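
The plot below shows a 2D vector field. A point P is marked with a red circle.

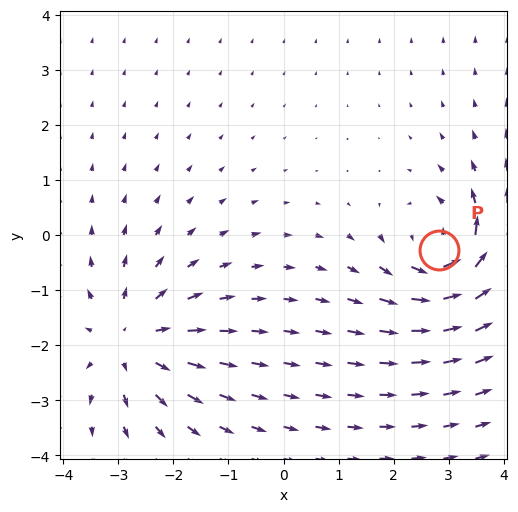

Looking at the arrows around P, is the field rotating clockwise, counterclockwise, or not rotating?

counterclockwise

Near P at (2.8, -0.3) the arrows circulate counterclockwise. The curl (z-component) there is about +6; positive curl means counterclockwise rotation.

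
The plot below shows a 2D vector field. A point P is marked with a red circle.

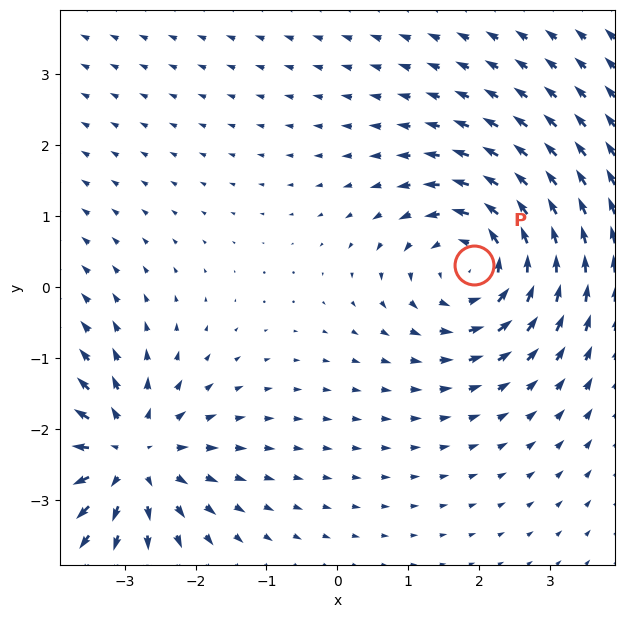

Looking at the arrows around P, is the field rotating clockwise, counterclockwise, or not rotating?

Near P at (1.9, 0.3) the arrows circulate counterclockwise. The curl (z-component) there is about +5; positive curl means counterclockwise rotation.

counterclockwise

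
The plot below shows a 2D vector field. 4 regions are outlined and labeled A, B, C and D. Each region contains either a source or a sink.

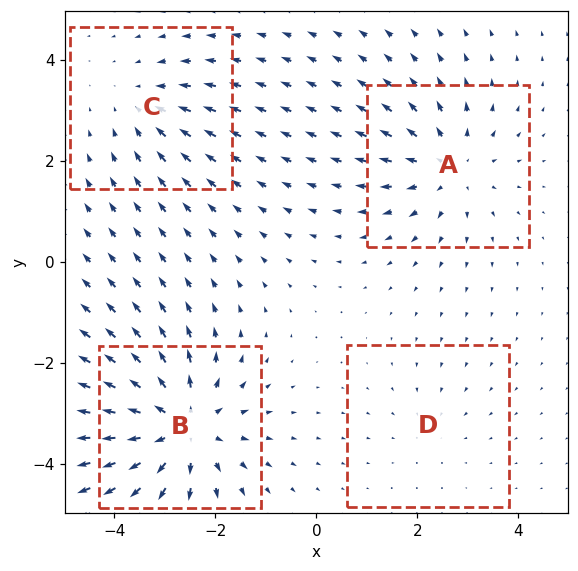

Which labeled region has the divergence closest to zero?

D

Divergence at each region's feature centre — A: about +4, B: about +6, C: about -3, D: about -2. Region D is closest to zero.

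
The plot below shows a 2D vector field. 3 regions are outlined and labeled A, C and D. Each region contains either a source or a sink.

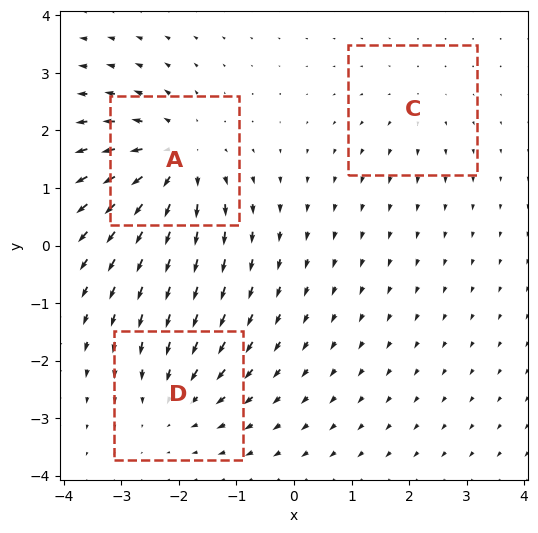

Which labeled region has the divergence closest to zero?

Divergence at each region's feature centre — A: about +5, C: about +2, D: about -3. Region C is closest to zero.

C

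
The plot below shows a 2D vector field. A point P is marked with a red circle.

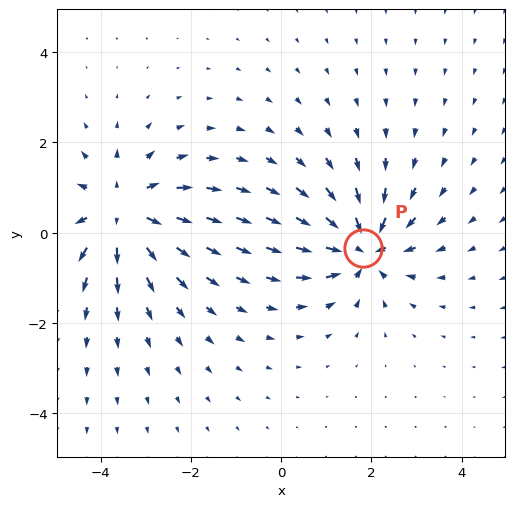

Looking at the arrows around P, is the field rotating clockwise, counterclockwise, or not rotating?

not rotating

Near P at (1.8, -0.3) the arrows show no circulation. The curl there is ≈0.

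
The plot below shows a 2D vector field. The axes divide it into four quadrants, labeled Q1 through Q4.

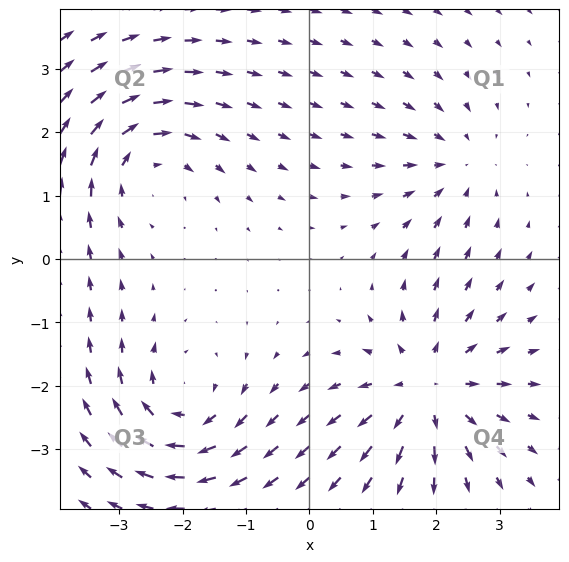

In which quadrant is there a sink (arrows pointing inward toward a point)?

The sink sits at approximately (2.3, 1.5), which lies in quadrant Q1. The divergence there is about -3, negative as expected for a sink.

Q1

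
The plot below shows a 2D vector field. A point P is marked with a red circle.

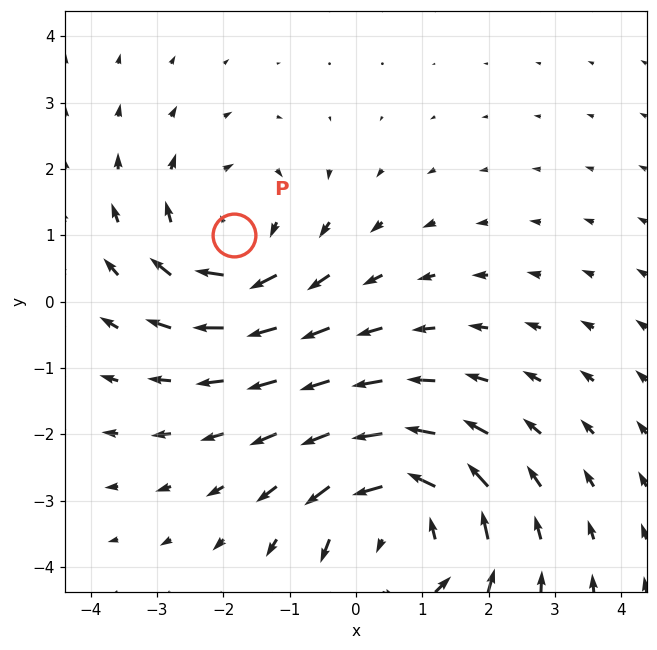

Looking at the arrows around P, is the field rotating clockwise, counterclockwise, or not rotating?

Near P at (-1.8, 1.0) the arrows circulate clockwise. The curl (z-component) there is about -3; negative curl means clockwise rotation.

clockwise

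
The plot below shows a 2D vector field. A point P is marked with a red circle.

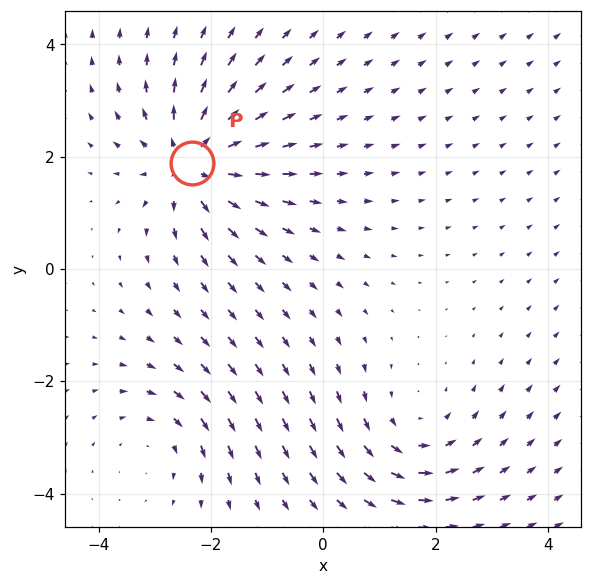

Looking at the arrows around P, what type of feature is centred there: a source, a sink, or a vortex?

source

At P (-2.3, 1.9) the arrows spread outward. Divergence about +5, curl ≈0 — positive divergence with near-zero curl is a source.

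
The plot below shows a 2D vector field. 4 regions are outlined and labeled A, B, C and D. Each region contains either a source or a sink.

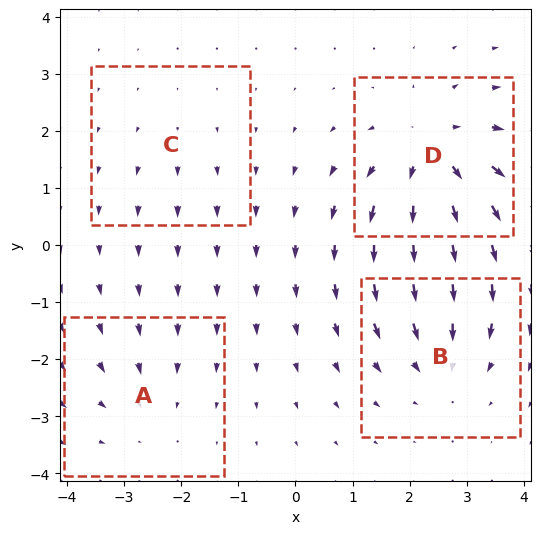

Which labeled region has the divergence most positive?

D

Divergence at each region's feature centre — A: about -3, B: about -4, C: about +2, D: about +6. Region D is most positive.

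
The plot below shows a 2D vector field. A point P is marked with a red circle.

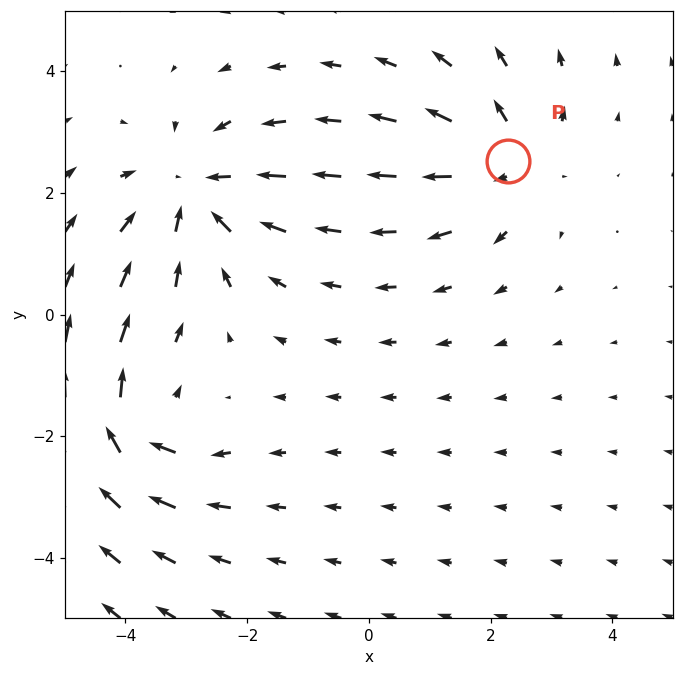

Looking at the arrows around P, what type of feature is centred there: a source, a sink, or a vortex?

source

At P (2.3, 2.5) the arrows spread outward. Divergence about +4, curl ≈0 — positive divergence with near-zero curl is a source.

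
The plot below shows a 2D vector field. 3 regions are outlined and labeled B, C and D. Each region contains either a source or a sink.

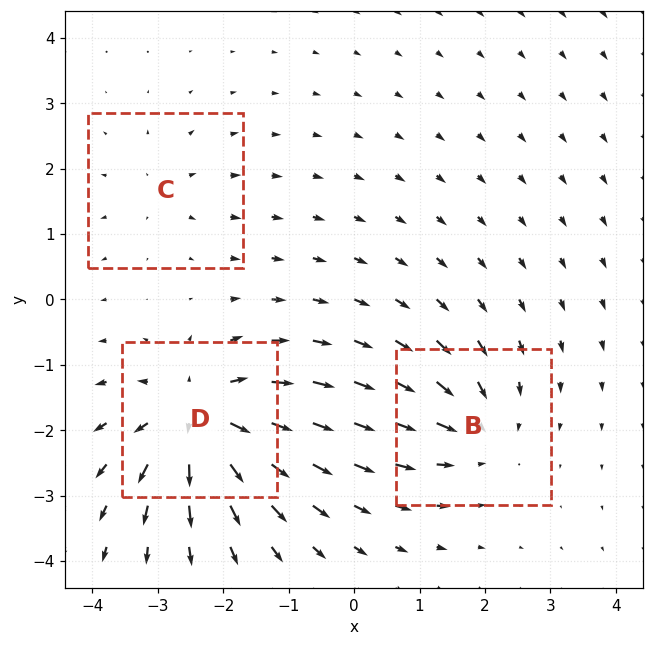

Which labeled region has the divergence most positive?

D

Divergence at each region's feature centre — B: about -4, C: about +2, D: about +6. Region D is most positive.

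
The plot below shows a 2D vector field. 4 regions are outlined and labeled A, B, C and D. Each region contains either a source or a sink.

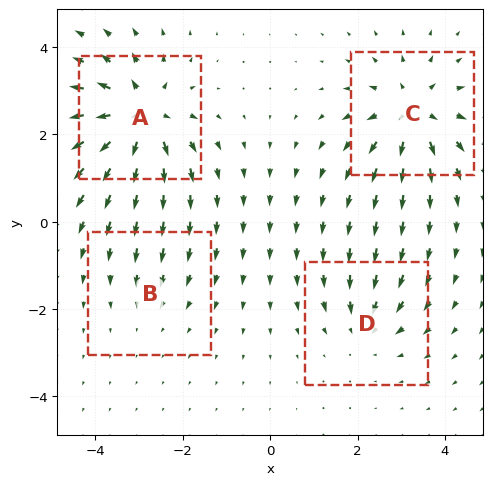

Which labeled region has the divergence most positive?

A

Divergence at each region's feature centre — A: about +7, B: about -2, C: about +6, D: about -4. Region A is most positive.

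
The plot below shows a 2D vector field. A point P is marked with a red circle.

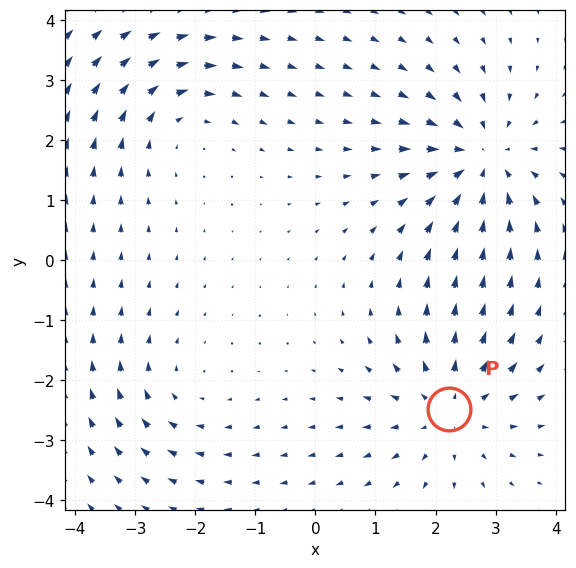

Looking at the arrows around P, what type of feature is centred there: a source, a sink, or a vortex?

At P (2.2, -2.5) the arrows spread outward. Divergence about +3, curl ≈0 — positive divergence with near-zero curl is a source.

source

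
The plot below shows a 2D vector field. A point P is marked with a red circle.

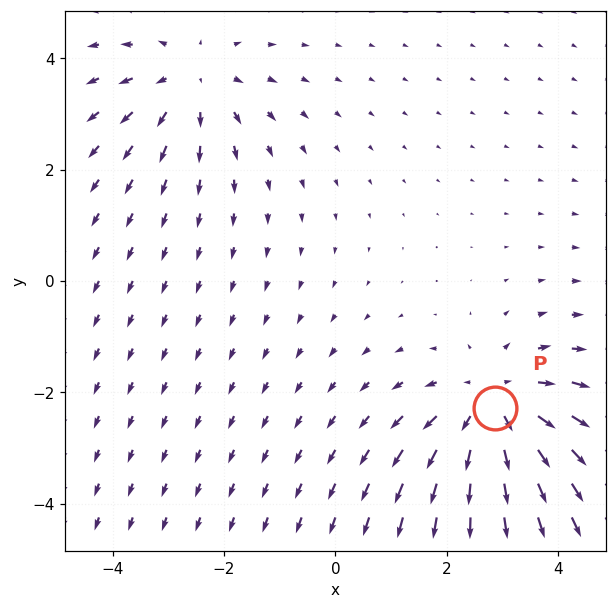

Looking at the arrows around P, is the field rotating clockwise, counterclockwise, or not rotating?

Near P at (2.9, -2.3) the arrows show no circulation. The curl there is ≈0.

not rotating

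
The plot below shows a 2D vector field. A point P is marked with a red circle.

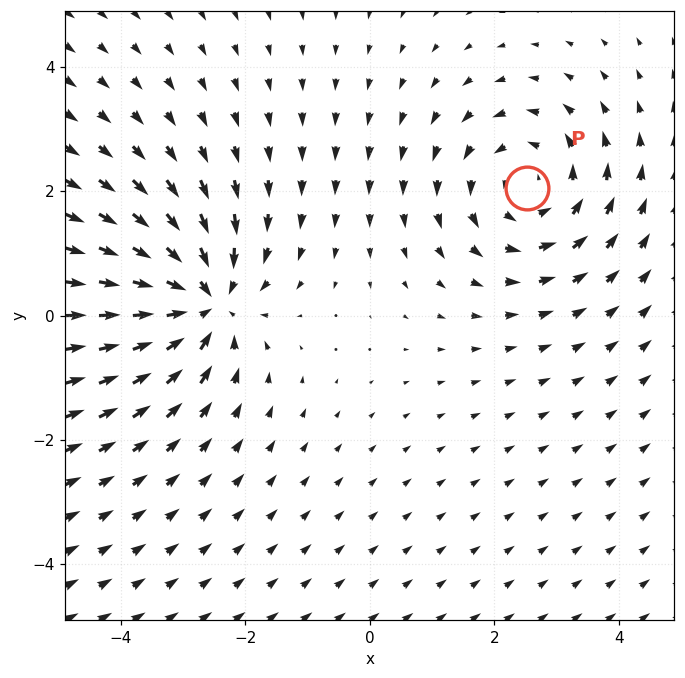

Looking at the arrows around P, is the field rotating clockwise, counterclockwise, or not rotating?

Near P at (2.5, 2.1) the arrows circulate counterclockwise. The curl (z-component) there is about +3; positive curl means counterclockwise rotation.

counterclockwise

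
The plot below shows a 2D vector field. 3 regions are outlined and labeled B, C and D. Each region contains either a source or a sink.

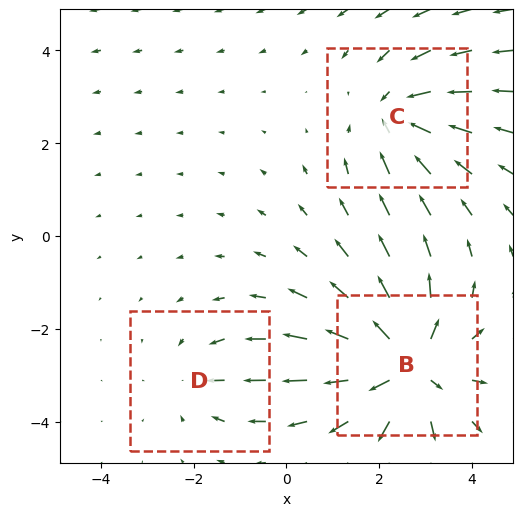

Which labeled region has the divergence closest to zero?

Divergence at each region's feature centre — B: about +5, C: about -3, D: about -2. Region D is closest to zero.

D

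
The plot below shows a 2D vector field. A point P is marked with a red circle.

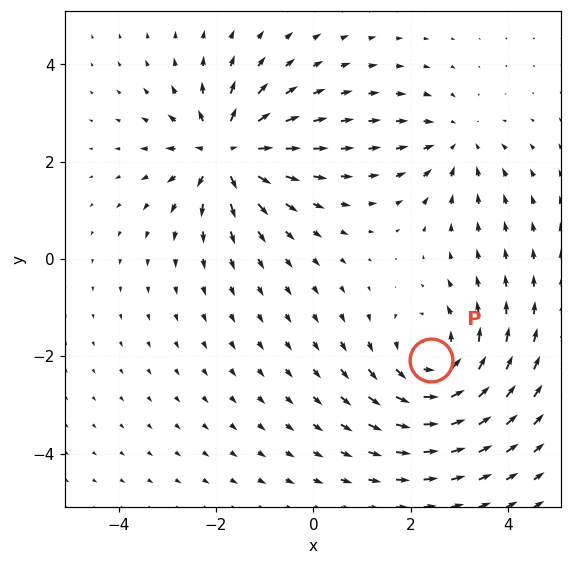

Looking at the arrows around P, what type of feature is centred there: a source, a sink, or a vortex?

vortex

At P (2.4, -2.1) the arrows circulate counterclockwise. Divergence ≈0, curl about +4 — near-zero divergence with nonzero curl is a vortex.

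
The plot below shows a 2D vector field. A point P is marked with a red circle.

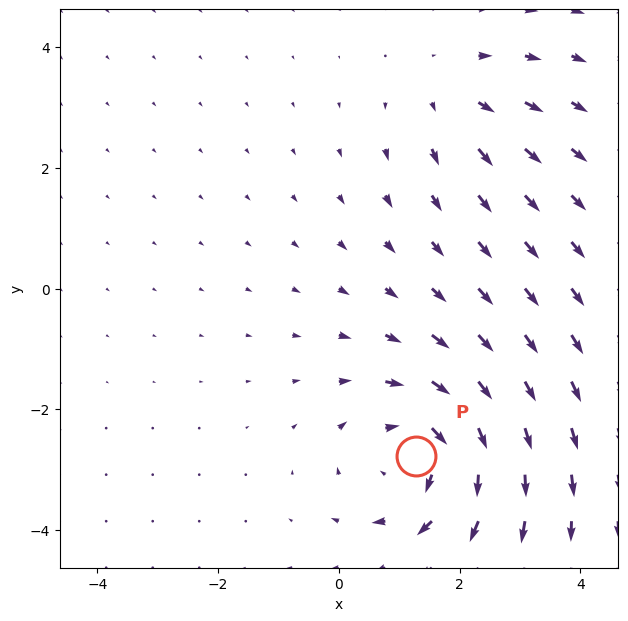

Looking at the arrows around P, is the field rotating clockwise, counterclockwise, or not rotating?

clockwise

Near P at (1.3, -2.8) the arrows circulate clockwise. The curl (z-component) there is about -5; negative curl means clockwise rotation.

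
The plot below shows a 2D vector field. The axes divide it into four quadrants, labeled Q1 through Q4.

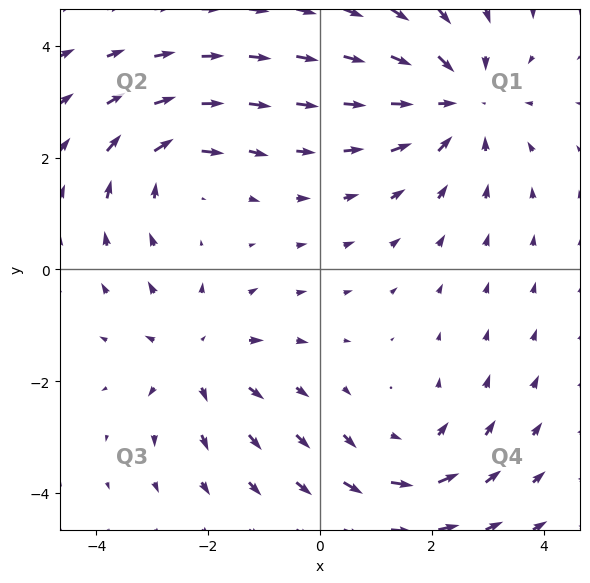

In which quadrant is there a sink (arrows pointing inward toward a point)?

Q1

The sink sits at approximately (2.5, 3.0), which lies in quadrant Q1. The divergence there is about -4, negative as expected for a sink.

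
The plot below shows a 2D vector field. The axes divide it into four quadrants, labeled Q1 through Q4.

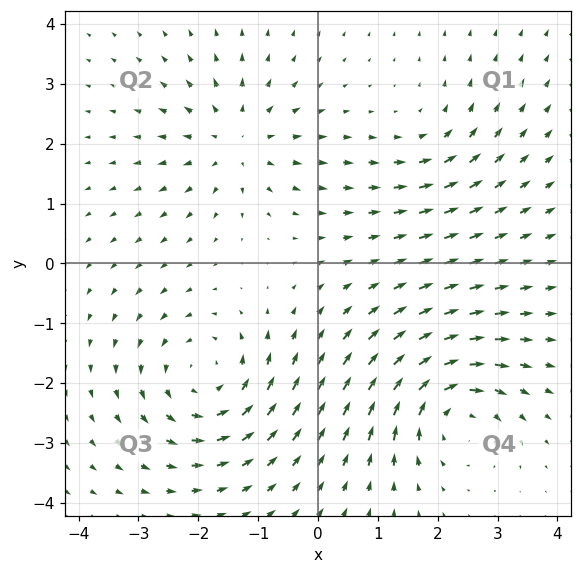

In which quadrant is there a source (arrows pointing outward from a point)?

The source sits at approximately (-1.4, 2.0), which lies in quadrant Q2. The divergence there is about +4, positive as expected for a source.

Q2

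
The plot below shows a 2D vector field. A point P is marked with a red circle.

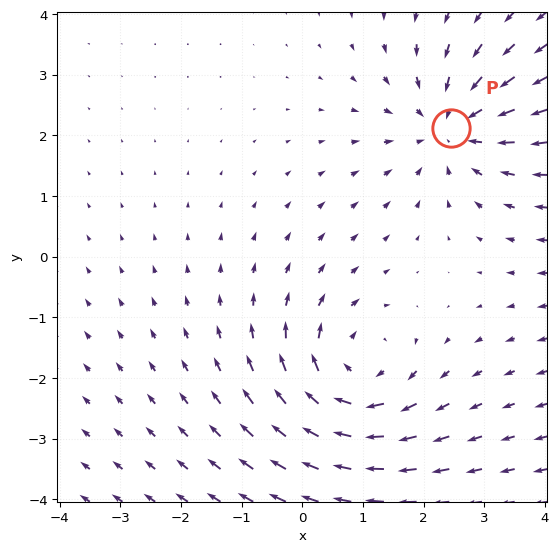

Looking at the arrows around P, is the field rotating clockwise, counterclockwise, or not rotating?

not rotating

Near P at (2.5, 2.1) the arrows show no circulation. The curl there is ≈0.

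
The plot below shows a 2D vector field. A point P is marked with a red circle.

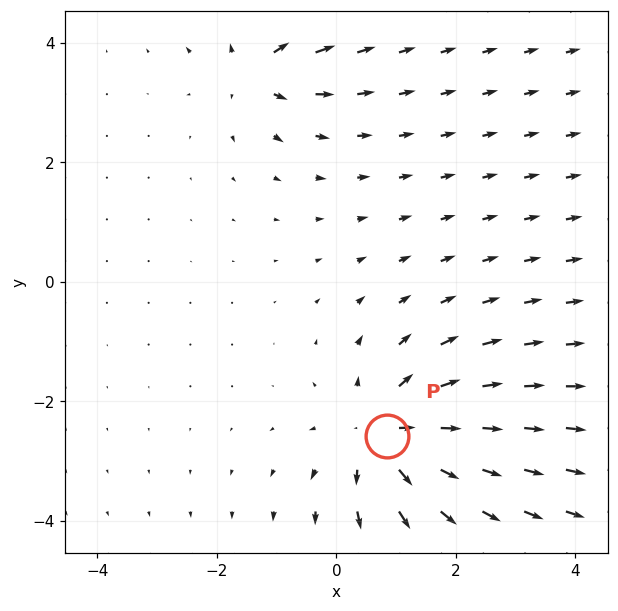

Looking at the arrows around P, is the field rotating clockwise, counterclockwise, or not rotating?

Near P at (0.9, -2.6) the arrows show no circulation. The curl there is ≈0.

not rotating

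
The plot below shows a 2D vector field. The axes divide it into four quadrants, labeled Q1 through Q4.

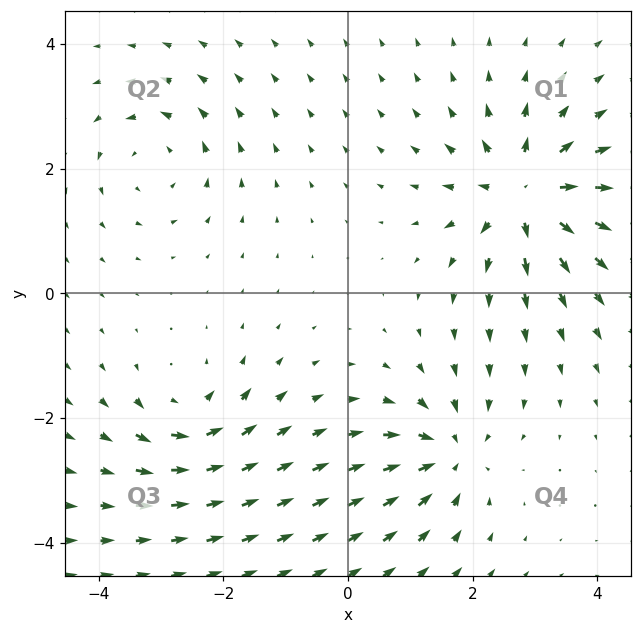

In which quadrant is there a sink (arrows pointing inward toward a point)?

Q4

The sink sits at approximately (1.6, -2.6), which lies in quadrant Q4. The divergence there is about -4, negative as expected for a sink.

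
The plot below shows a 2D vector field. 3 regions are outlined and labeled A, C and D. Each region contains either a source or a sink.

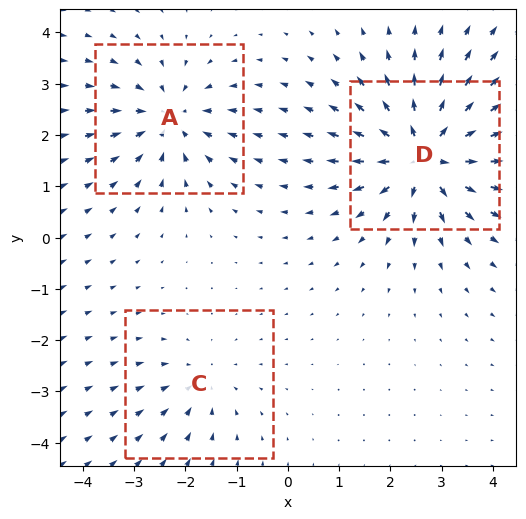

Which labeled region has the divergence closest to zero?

C

Divergence at each region's feature centre — A: about -4, C: about -2, D: about +5. Region C is closest to zero.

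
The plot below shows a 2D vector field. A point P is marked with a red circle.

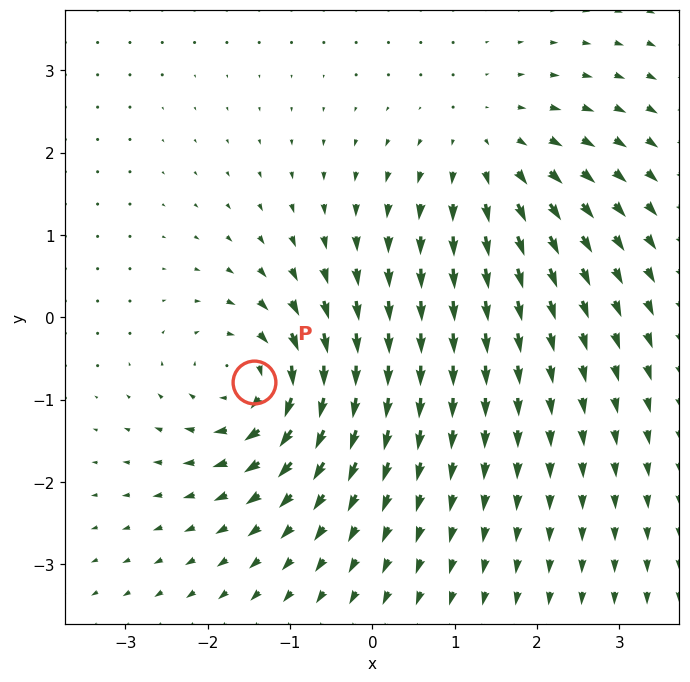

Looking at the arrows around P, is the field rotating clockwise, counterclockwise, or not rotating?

Near P at (-1.4, -0.8) the arrows circulate clockwise. The curl (z-component) there is about -5; negative curl means clockwise rotation.

clockwise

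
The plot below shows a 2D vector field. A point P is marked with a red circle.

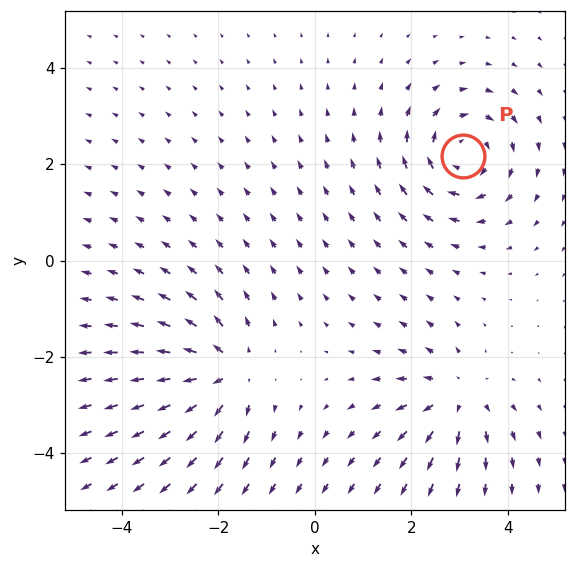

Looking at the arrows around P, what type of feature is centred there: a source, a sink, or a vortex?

vortex

At P (3.1, 2.2) the arrows circulate clockwise. Divergence ≈0, curl about -5 — near-zero divergence with nonzero curl is a vortex.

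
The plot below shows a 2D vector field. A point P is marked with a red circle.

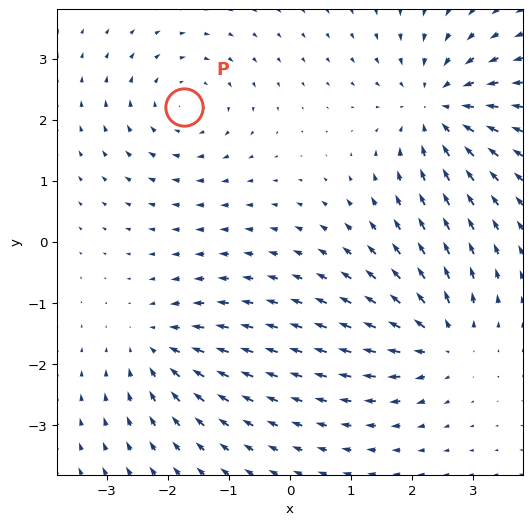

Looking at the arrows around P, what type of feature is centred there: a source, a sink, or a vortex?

vortex

At P (-1.7, 2.2) the arrows circulate clockwise. Divergence ≈0, curl about -3 — near-zero divergence with nonzero curl is a vortex.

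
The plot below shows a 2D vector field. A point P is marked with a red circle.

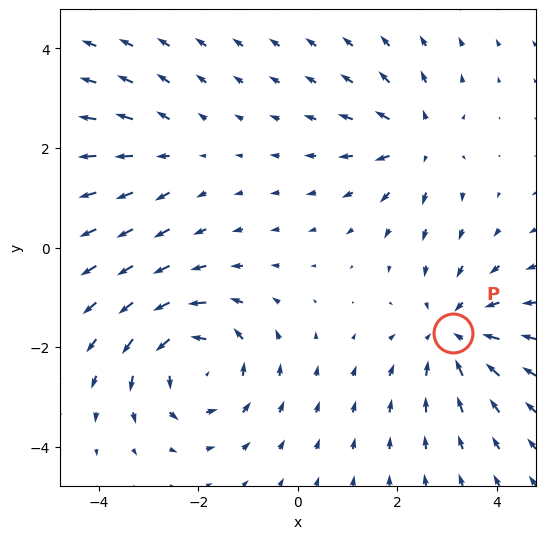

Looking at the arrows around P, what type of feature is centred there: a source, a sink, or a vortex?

At P (3.1, -1.7) the arrows converge inward. Divergence about -4, curl ≈0 — negative divergence with near-zero curl is a sink.

sink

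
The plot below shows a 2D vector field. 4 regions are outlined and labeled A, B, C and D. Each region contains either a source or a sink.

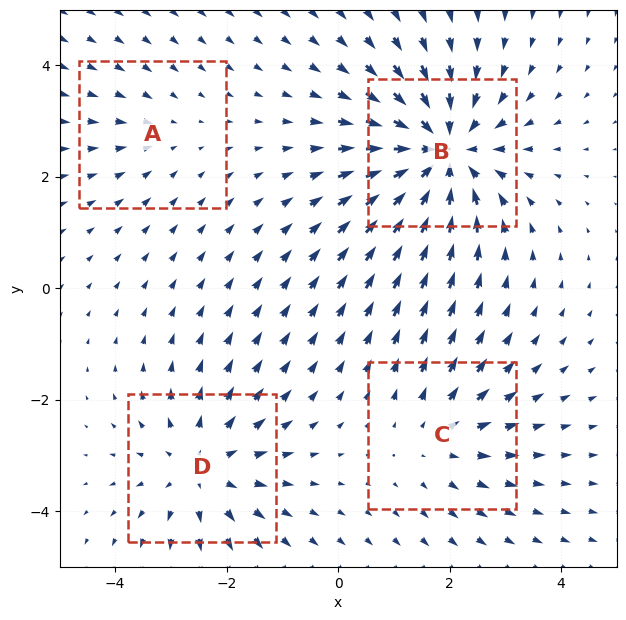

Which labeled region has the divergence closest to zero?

A

Divergence at each region's feature centre — A: about -2, B: about -7, C: about +3, D: about +4. Region A is closest to zero.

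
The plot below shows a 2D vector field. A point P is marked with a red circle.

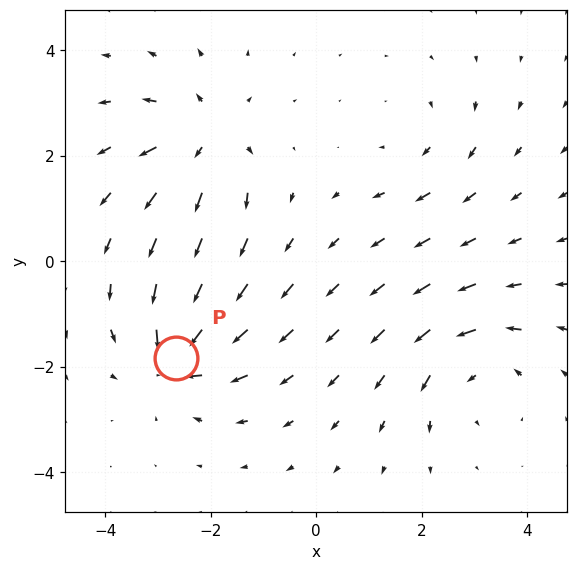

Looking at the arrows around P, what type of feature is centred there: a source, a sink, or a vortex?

At P (-2.7, -1.8) the arrows converge inward. Divergence about -7, curl ≈0 — negative divergence with near-zero curl is a sink.

sink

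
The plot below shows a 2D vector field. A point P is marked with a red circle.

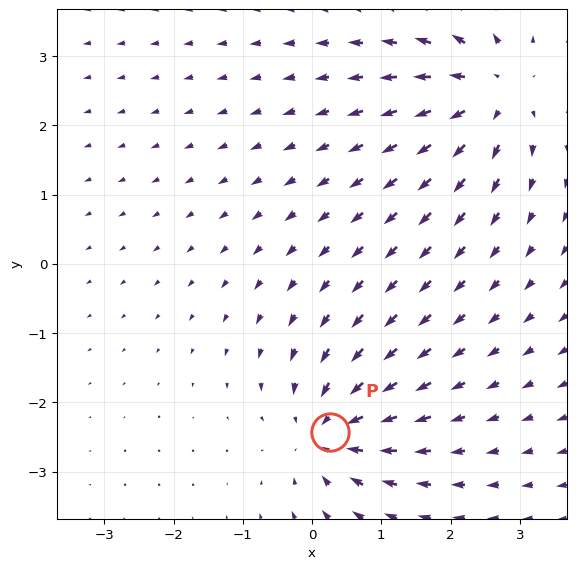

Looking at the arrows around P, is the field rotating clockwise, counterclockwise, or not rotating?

not rotating

Near P at (0.3, -2.4) the arrows show no circulation. The curl there is ≈0.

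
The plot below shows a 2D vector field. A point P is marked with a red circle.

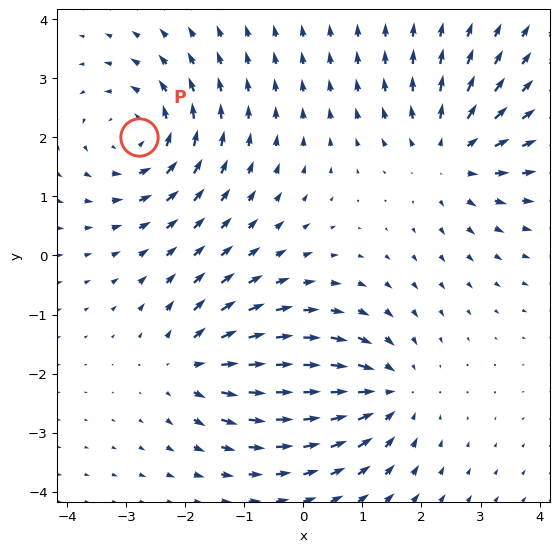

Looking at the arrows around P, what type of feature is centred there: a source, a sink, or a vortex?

vortex

At P (-2.8, 2.0) the arrows circulate counterclockwise. Divergence ≈0, curl about +5 — near-zero divergence with nonzero curl is a vortex.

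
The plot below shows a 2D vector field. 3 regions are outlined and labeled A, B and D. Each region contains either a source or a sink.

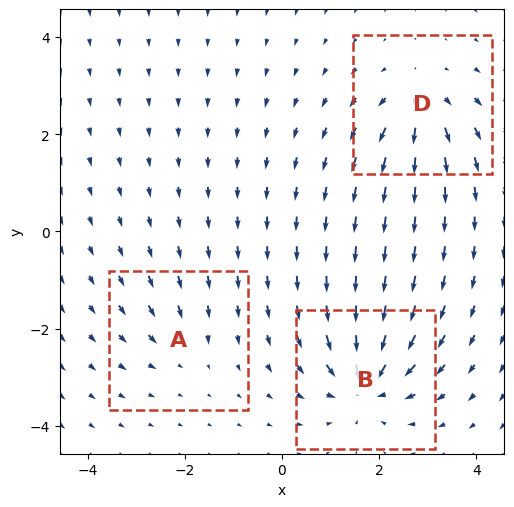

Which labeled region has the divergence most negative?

B

Divergence at each region's feature centre — A: about -2, B: about -6, D: about +4. Region B is most negative.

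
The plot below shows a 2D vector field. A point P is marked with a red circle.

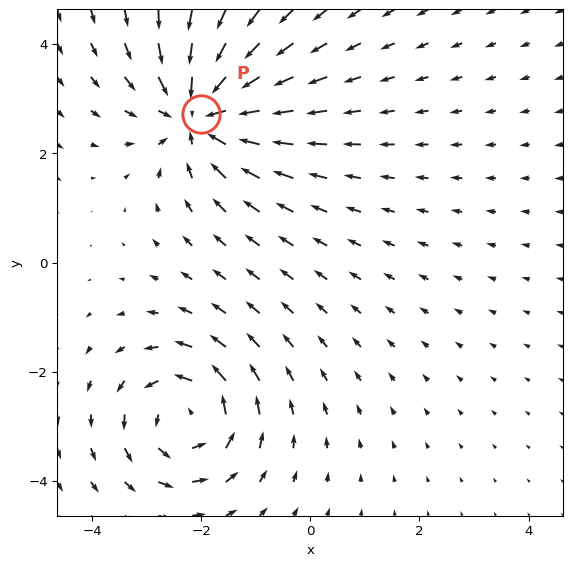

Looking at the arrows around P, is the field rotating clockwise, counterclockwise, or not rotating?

not rotating

Near P at (-2.0, 2.7) the arrows show no circulation. The curl there is ≈0.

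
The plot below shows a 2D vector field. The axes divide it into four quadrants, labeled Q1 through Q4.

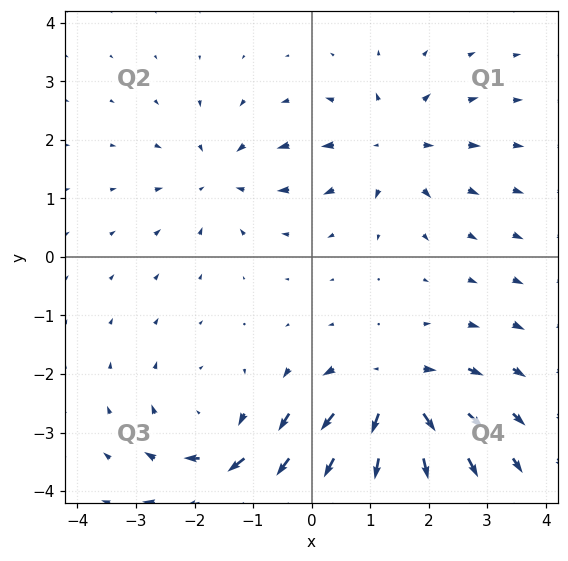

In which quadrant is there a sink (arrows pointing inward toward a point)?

Q2

The sink sits at approximately (-1.5, 1.4), which lies in quadrant Q2. The divergence there is about -4, negative as expected for a sink.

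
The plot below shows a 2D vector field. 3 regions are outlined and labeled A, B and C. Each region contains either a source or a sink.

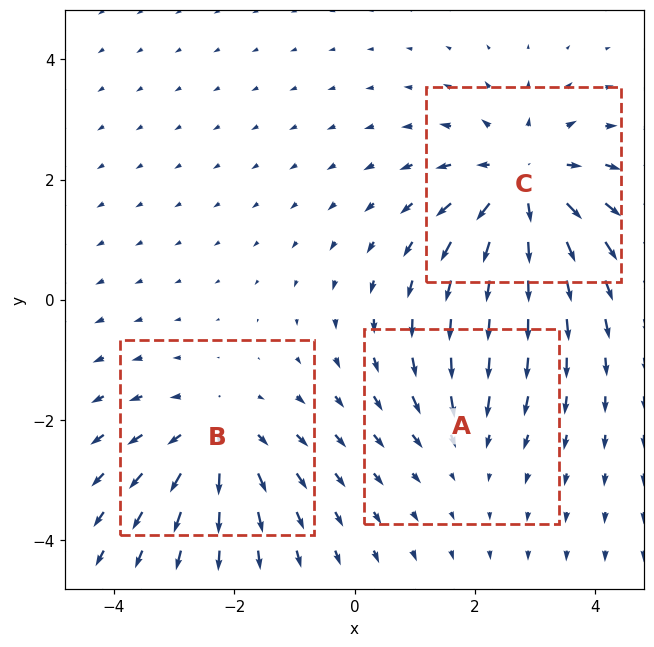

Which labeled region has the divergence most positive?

C

Divergence at each region's feature centre — A: about -2, B: about +3, C: about +4. Region C is most positive.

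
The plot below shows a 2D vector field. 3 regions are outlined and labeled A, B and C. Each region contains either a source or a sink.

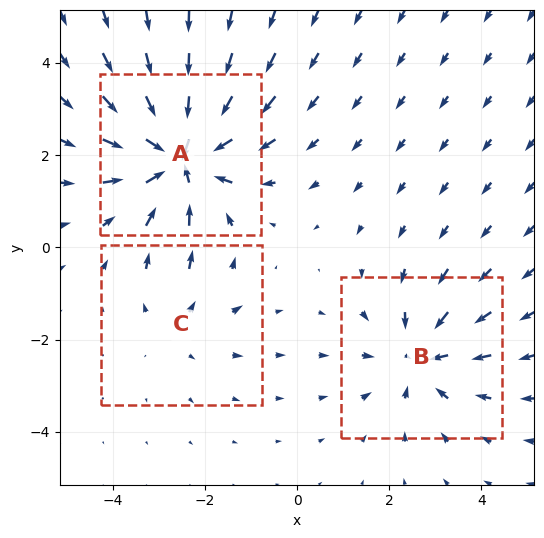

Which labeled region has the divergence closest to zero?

C

Divergence at each region's feature centre — A: about -5, B: about -3, C: about +2. Region C is closest to zero.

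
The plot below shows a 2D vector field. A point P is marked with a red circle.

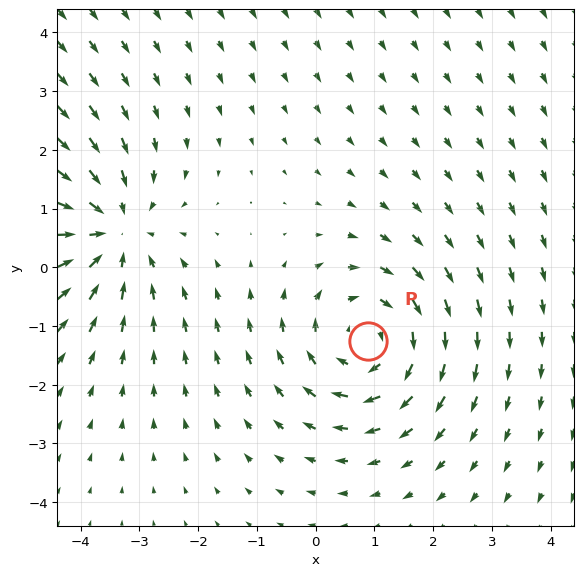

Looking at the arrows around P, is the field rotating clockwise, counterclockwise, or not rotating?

Near P at (0.9, -1.3) the arrows circulate clockwise. The curl (z-component) there is about -4; negative curl means clockwise rotation.

clockwise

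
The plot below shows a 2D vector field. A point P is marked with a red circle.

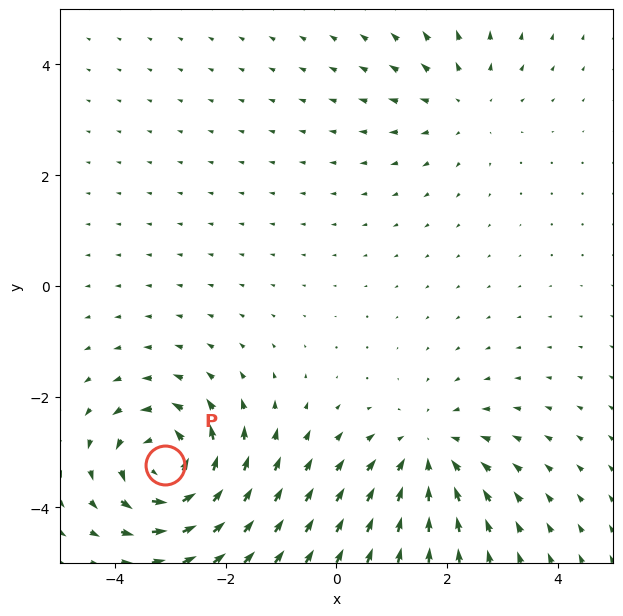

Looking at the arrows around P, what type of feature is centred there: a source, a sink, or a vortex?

At P (-3.1, -3.2) the arrows circulate counterclockwise. Divergence ≈0, curl about +6 — near-zero divergence with nonzero curl is a vortex.

vortex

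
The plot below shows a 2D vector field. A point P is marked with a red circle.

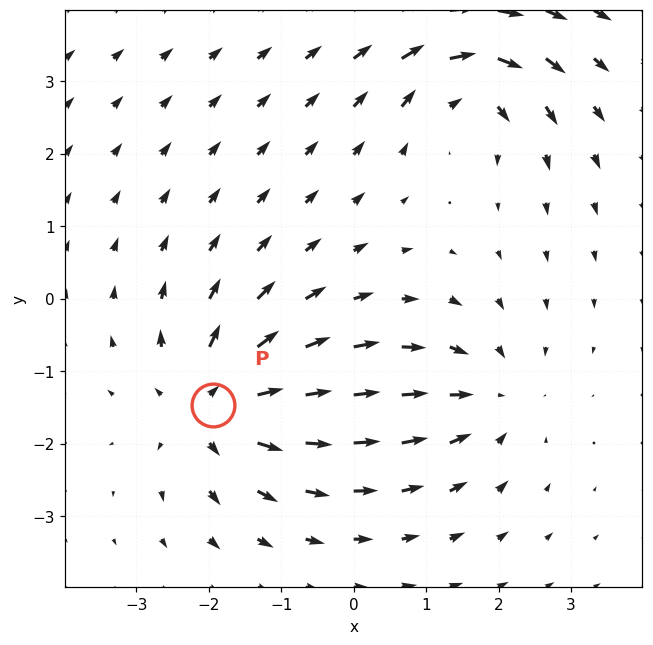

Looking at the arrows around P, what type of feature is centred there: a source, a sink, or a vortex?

At P (-1.9, -1.5) the arrows spread outward. Divergence about +6, curl ≈0 — positive divergence with near-zero curl is a source.

source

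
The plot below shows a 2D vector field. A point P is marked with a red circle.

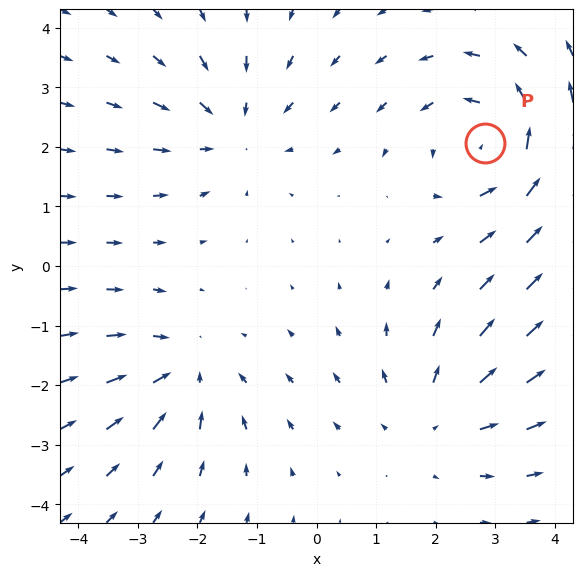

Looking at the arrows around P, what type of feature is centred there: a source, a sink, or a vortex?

At P (2.8, 2.1) the arrows circulate counterclockwise. Divergence ≈0, curl about +4 — near-zero divergence with nonzero curl is a vortex.

vortex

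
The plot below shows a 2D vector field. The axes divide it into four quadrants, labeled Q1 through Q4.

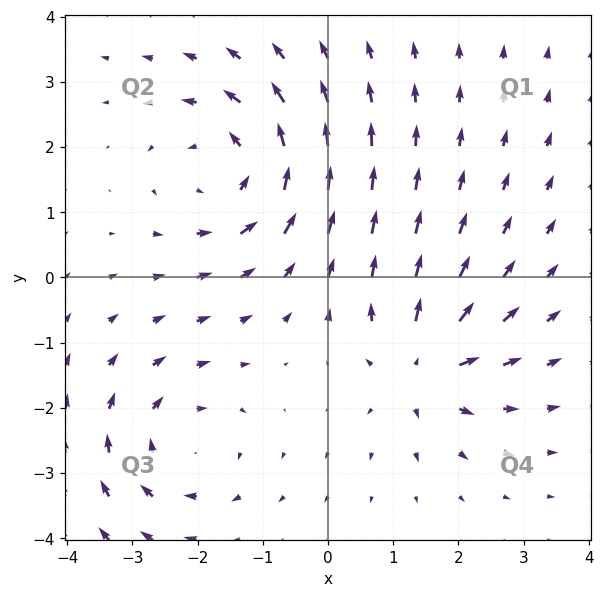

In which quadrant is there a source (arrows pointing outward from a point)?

The source sits at approximately (1.5, -1.4), which lies in quadrant Q4. The divergence there is about +4, positive as expected for a source.

Q4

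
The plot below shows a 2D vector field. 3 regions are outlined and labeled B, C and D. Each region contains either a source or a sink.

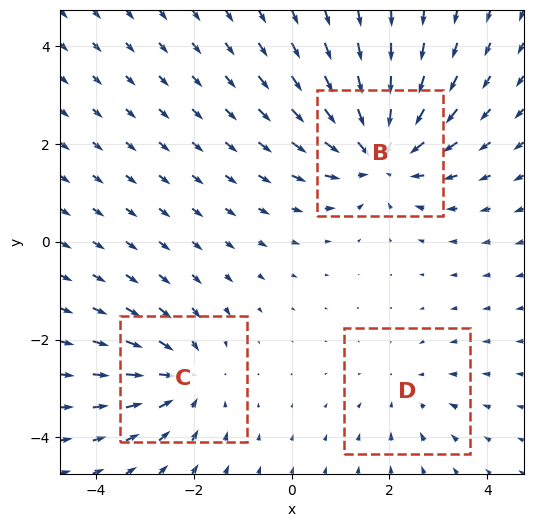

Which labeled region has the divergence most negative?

B

Divergence at each region's feature centre — B: about -5, C: about -3, D: about -2. Region B is most negative.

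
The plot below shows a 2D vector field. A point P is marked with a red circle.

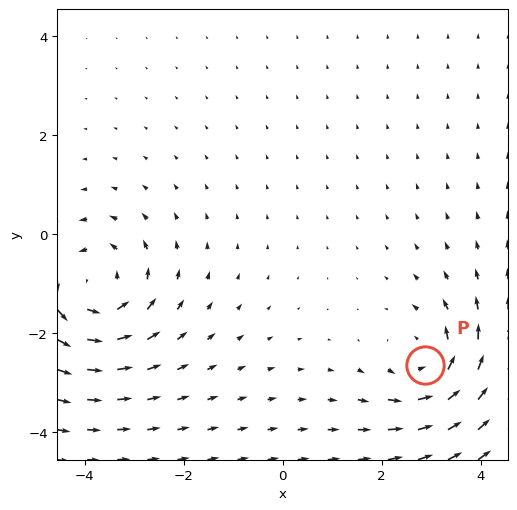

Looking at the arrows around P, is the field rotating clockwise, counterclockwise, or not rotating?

Near P at (2.9, -2.6) the arrows circulate counterclockwise. The curl (z-component) there is about +3; positive curl means counterclockwise rotation.

counterclockwise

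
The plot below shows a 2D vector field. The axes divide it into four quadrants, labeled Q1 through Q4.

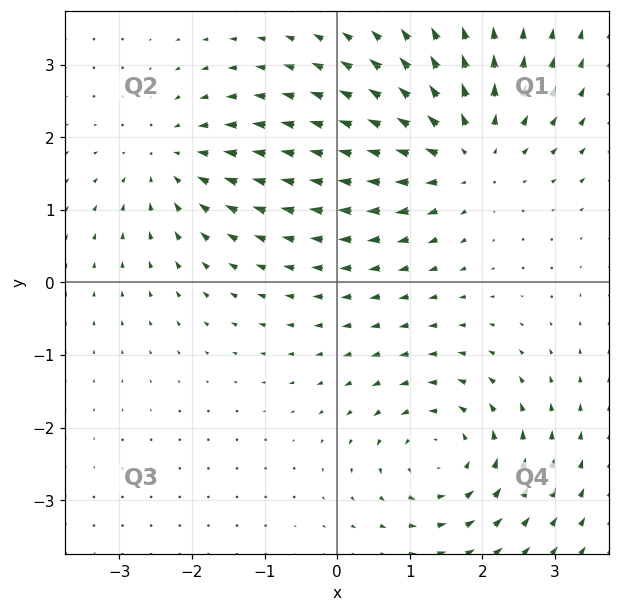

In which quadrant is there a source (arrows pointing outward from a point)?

Q1

The source sits at approximately (1.8, 1.7), which lies in quadrant Q1. The divergence there is about +4, positive as expected for a source.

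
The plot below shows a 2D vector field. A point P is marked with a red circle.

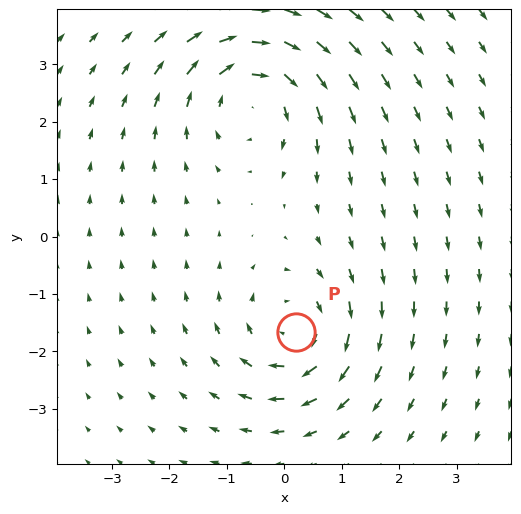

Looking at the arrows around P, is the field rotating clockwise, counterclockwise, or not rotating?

Near P at (0.2, -1.7) the arrows circulate clockwise. The curl (z-component) there is about -4; negative curl means clockwise rotation.

clockwise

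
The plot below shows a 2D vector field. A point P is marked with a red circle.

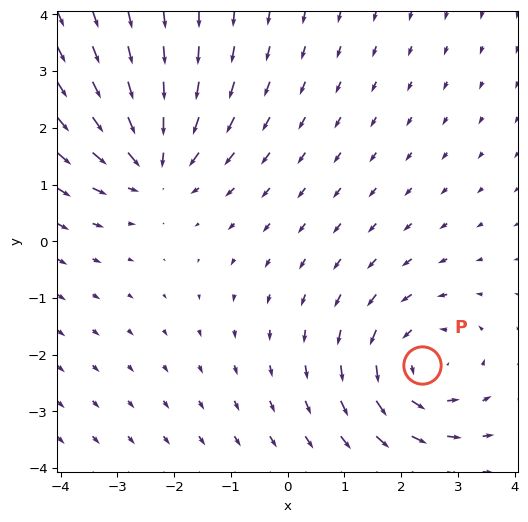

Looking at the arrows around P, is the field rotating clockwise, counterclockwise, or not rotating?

Near P at (2.4, -2.2) the arrows circulate counterclockwise. The curl (z-component) there is about +3; positive curl means counterclockwise rotation.

counterclockwise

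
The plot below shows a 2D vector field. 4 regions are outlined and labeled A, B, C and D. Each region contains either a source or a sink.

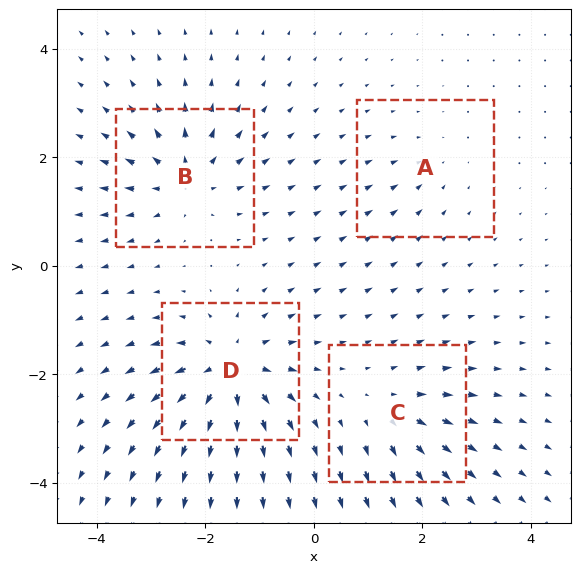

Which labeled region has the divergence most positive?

Divergence at each region's feature centre — A: about -2, B: about +6, C: about +4, D: about +8. Region D is most positive.

D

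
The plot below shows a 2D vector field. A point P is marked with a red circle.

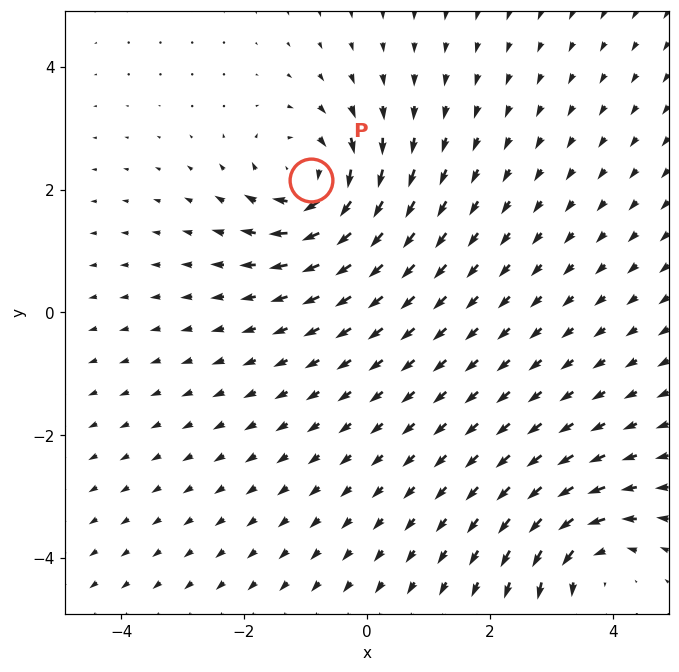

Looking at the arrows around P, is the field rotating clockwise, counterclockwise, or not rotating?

Near P at (-0.9, 2.2) the arrows circulate clockwise. The curl (z-component) there is about -4; negative curl means clockwise rotation.

clockwise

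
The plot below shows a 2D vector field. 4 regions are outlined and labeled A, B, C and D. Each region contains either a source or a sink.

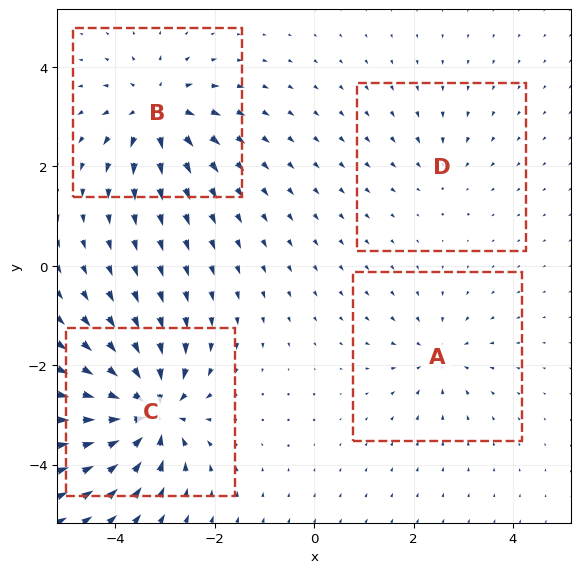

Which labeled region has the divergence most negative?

Divergence at each region's feature centre — A: about -4, B: about +6, C: about -9, D: about -2. Region C is most negative.

C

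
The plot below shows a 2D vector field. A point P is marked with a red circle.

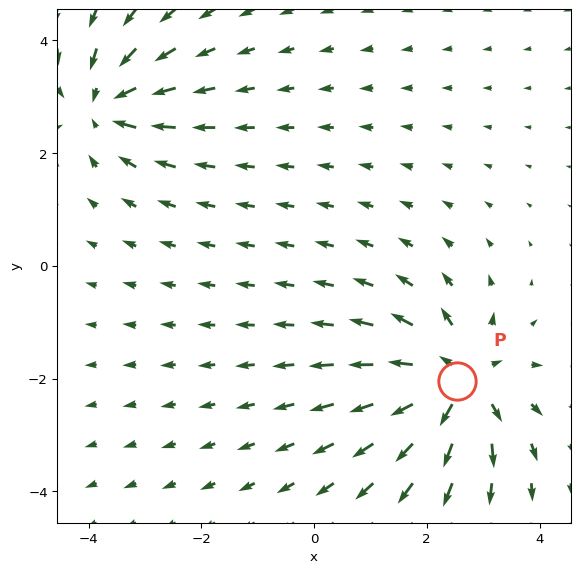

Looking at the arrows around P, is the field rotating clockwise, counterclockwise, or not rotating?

not rotating

Near P at (2.5, -2.1) the arrows show no circulation. The curl there is ≈0.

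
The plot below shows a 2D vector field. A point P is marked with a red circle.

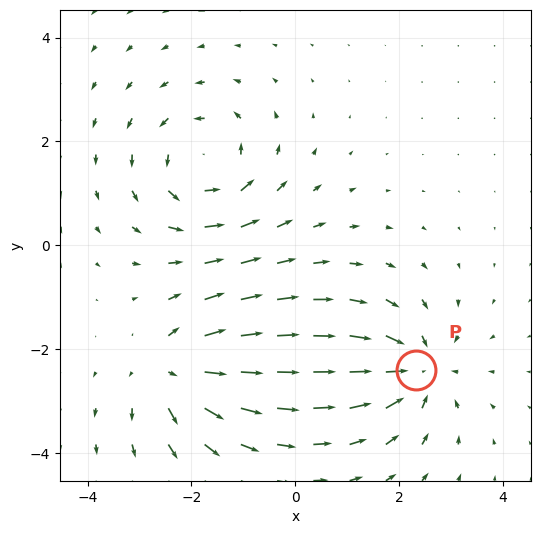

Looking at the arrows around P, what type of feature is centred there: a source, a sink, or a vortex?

sink

At P (2.3, -2.4) the arrows converge inward. Divergence about -5, curl ≈0 — negative divergence with near-zero curl is a sink.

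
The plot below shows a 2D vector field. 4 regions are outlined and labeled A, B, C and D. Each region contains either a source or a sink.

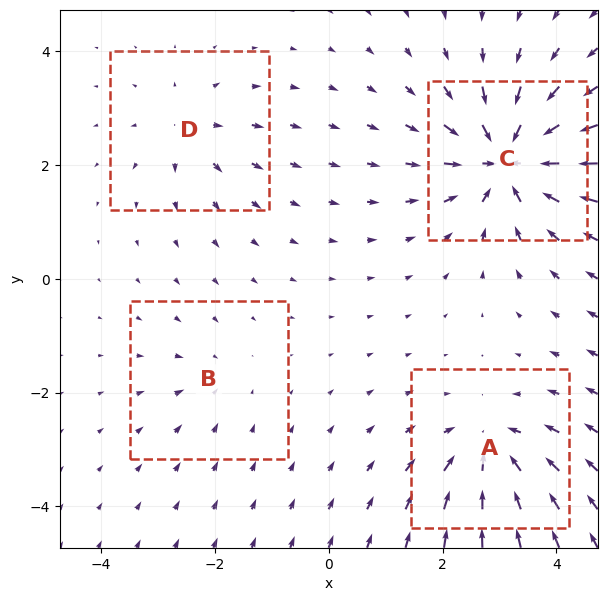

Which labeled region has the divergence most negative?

C

Divergence at each region's feature centre — A: about -6, B: about -3, C: about -9, D: about +4. Region C is most negative.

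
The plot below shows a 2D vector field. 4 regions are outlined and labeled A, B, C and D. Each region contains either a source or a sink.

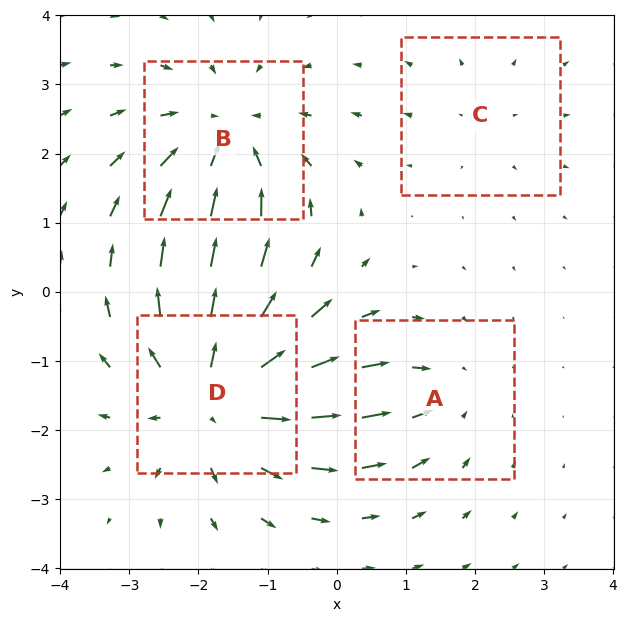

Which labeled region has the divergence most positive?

D

Divergence at each region's feature centre — A: about -3, B: about -4, C: about +2, D: about +6. Region D is most positive.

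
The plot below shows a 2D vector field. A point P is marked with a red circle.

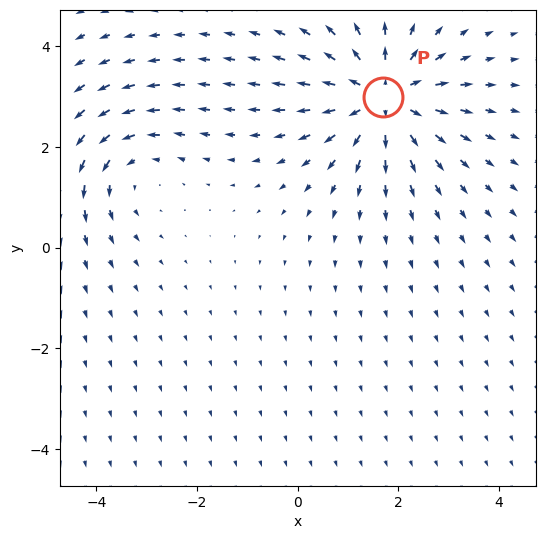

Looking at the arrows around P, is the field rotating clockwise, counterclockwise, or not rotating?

Near P at (1.7, 3.0) the arrows show no circulation. The curl there is ≈0.

not rotating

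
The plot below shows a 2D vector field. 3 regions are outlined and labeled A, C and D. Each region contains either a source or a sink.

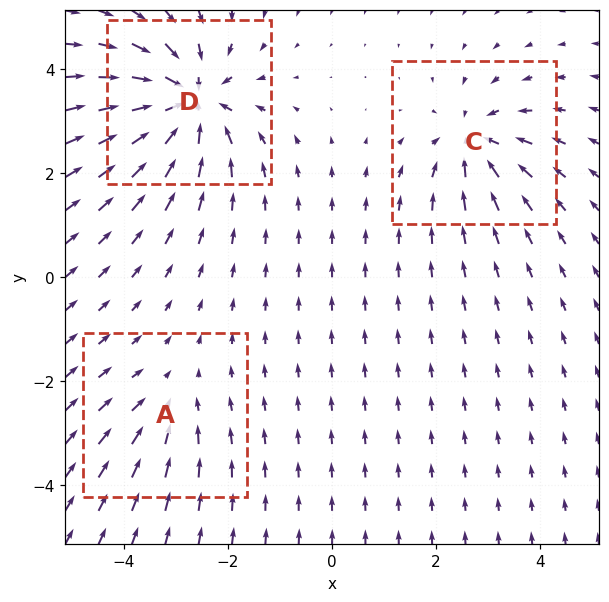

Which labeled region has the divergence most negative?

D

Divergence at each region's feature centre — A: about -2, C: about -4, D: about -6. Region D is most negative.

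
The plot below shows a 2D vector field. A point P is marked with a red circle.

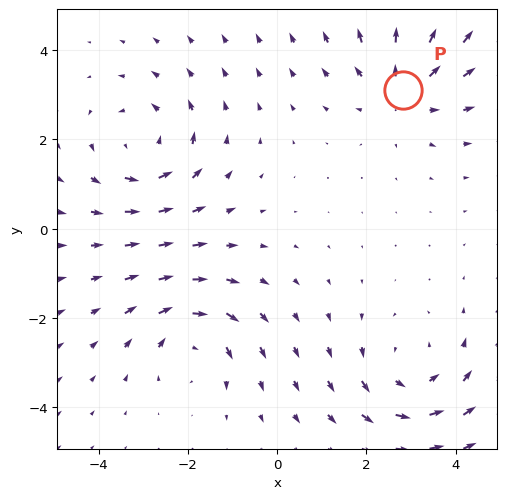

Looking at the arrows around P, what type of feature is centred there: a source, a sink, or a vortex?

At P (2.8, 3.1) the arrows spread outward. Divergence about +3, curl ≈0 — positive divergence with near-zero curl is a source.

source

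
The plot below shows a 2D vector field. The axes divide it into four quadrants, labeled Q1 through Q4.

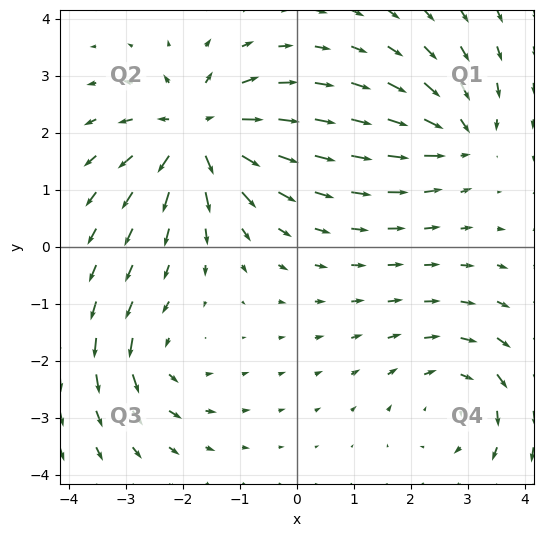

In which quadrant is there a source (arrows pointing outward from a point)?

Q2

The source sits at approximately (-1.7, 2.0), which lies in quadrant Q2. The divergence there is about +6, positive as expected for a source.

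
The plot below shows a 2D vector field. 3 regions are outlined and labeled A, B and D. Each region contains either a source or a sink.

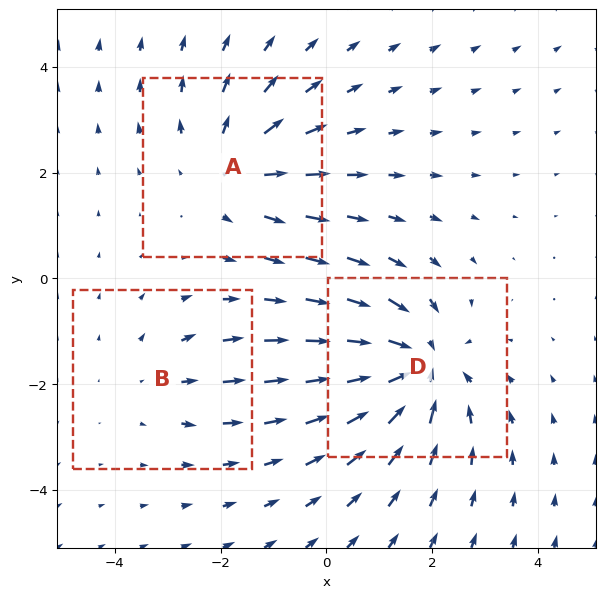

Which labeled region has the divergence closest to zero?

Divergence at each region's feature centre — A: about +3, B: about +2, D: about -4. Region B is closest to zero.

B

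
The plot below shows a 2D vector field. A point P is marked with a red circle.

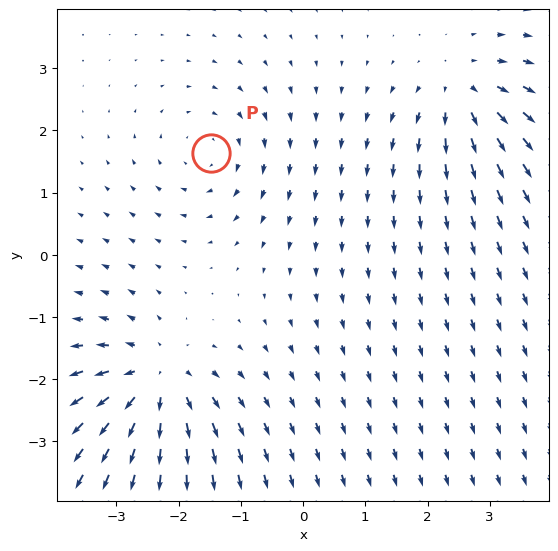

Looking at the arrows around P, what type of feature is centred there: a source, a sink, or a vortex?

vortex

At P (-1.5, 1.6) the arrows circulate clockwise. Divergence ≈0, curl about -3 — near-zero divergence with nonzero curl is a vortex.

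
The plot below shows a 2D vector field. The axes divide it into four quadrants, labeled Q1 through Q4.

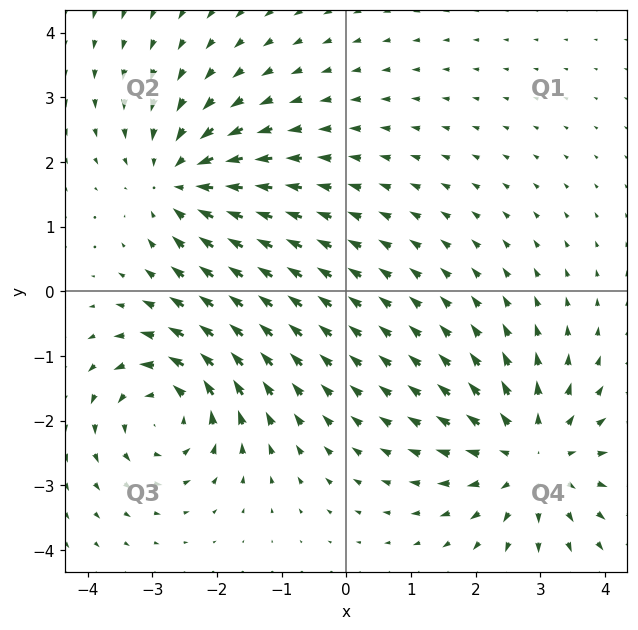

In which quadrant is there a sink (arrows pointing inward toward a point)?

Q2

The sink sits at approximately (-2.6, 1.7), which lies in quadrant Q2. The divergence there is about -3, negative as expected for a sink.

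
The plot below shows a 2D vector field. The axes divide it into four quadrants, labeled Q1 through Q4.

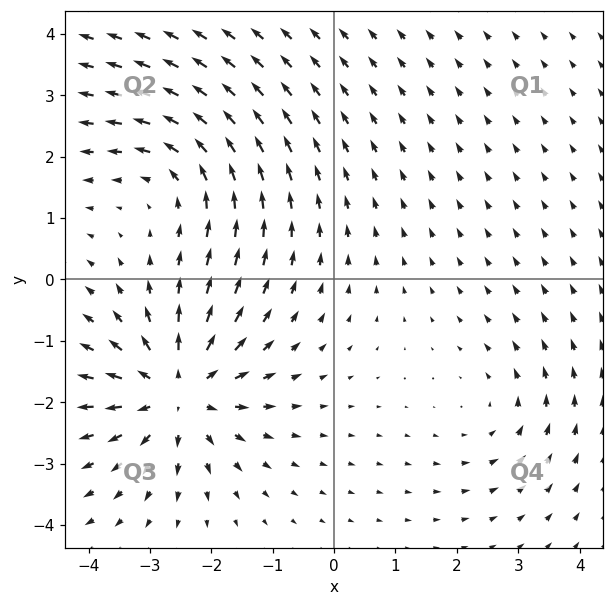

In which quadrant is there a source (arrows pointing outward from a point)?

The source sits at approximately (-2.5, -1.8), which lies in quadrant Q3. The divergence there is about +5, positive as expected for a source.

Q3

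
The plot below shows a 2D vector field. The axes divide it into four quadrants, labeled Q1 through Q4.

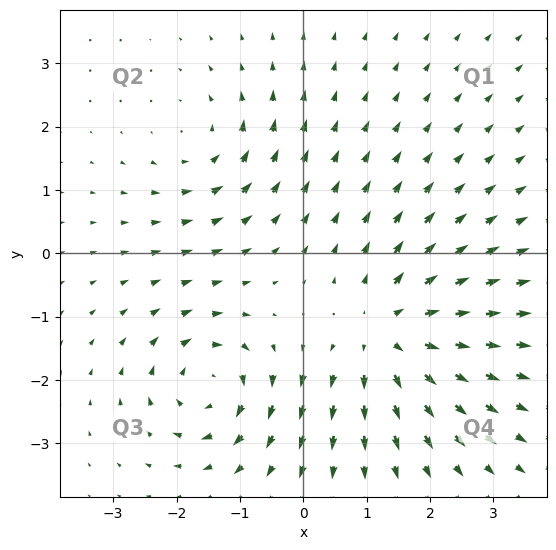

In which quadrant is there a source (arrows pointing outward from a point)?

The source sits at approximately (1.4, -1.3), which lies in quadrant Q4. The divergence there is about +4, positive as expected for a source.

Q4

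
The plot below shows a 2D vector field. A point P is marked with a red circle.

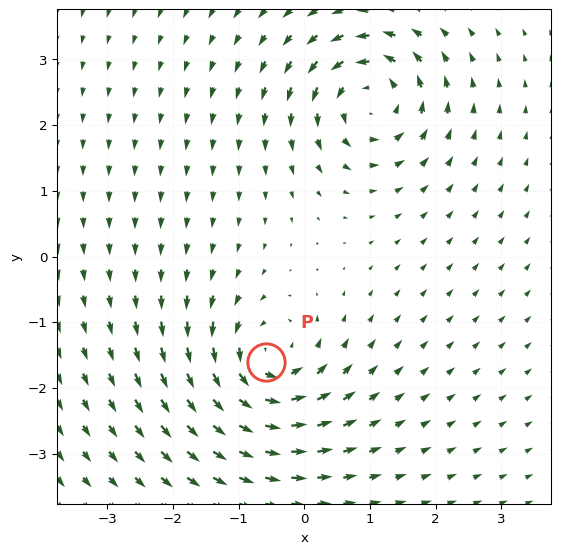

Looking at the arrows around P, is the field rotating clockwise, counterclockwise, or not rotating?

counterclockwise

Near P at (-0.6, -1.6) the arrows circulate counterclockwise. The curl (z-component) there is about +5; positive curl means counterclockwise rotation.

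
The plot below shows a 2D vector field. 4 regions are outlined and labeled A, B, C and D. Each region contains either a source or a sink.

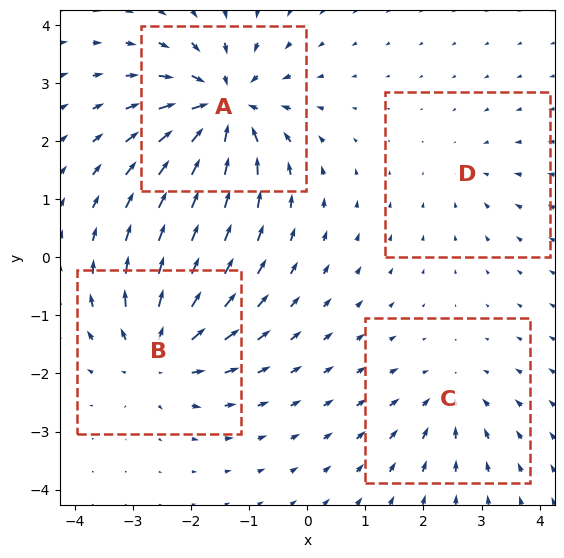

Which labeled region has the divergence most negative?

Divergence at each region's feature centre — A: about -8, B: about +6, C: about -4, D: about -2. Region A is most negative.

A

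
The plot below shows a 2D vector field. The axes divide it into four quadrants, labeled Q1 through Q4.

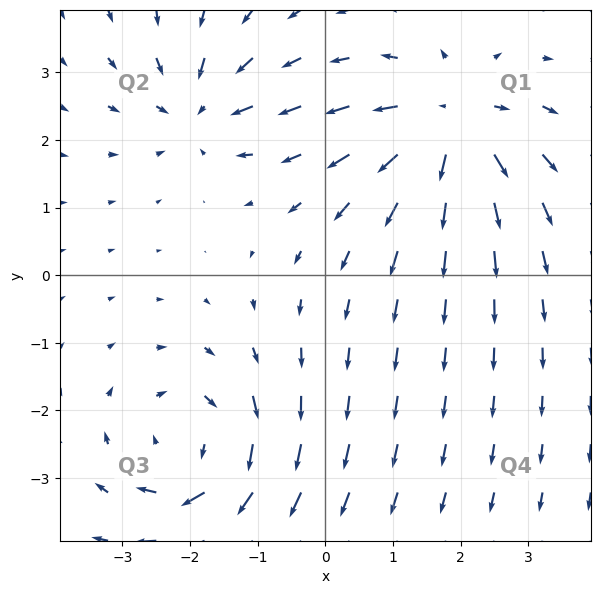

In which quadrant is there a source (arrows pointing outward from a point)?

Q1

The source sits at approximately (1.9, 2.2), which lies in quadrant Q1. The divergence there is about +5, positive as expected for a source.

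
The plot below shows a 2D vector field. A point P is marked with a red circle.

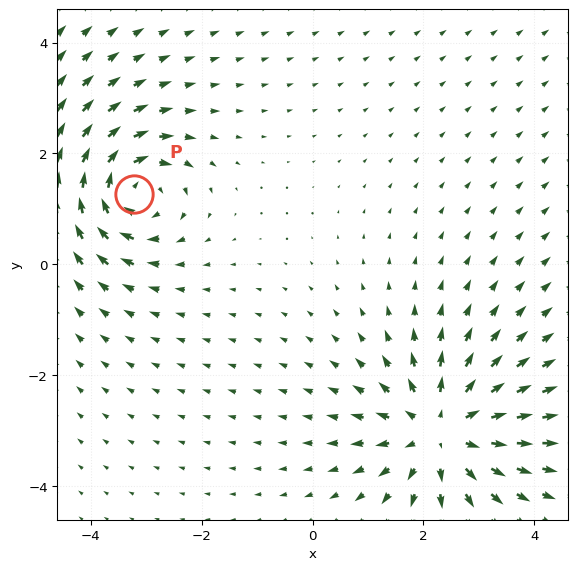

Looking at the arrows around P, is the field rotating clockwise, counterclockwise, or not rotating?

Near P at (-3.2, 1.3) the arrows circulate clockwise. The curl (z-component) there is about -6; negative curl means clockwise rotation.

clockwise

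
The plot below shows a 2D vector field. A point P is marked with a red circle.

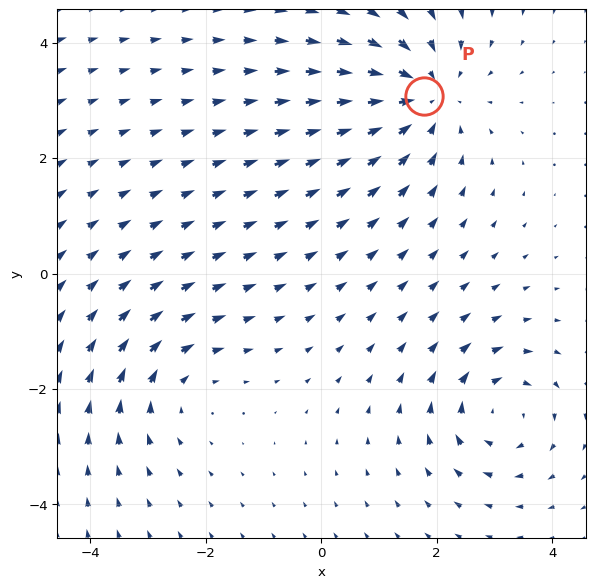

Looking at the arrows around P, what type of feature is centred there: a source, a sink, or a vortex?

sink

At P (1.8, 3.1) the arrows converge inward. Divergence about -4, curl ≈0 — negative divergence with near-zero curl is a sink.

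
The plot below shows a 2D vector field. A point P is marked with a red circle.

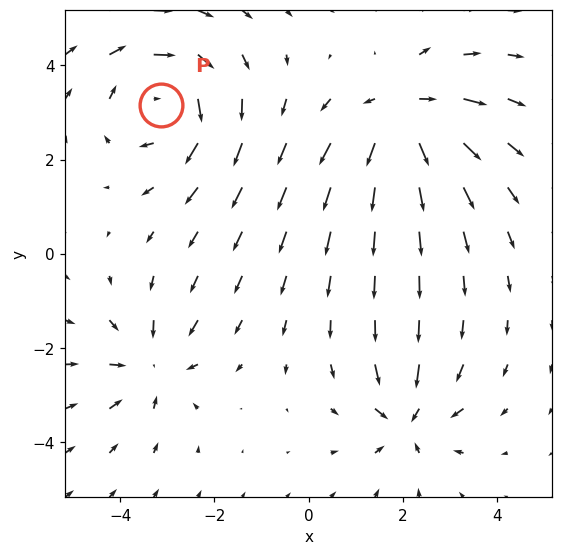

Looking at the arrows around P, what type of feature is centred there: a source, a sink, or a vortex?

vortex

At P (-3.1, 3.2) the arrows circulate clockwise. Divergence ≈0, curl about -3 — near-zero divergence with nonzero curl is a vortex.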